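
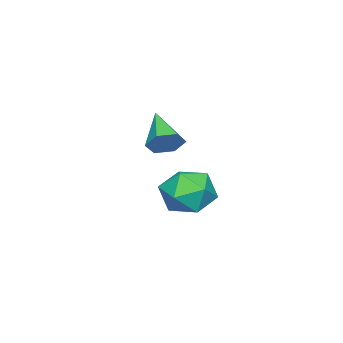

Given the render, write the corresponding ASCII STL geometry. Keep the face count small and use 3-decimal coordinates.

solid 
facet normal -0.833 0.531 0.156
outer loop
vertex -0.768 -0.607 -1.749
vertex -1.39 -1.614 -1.645
vertex -0.895 -1.12 -0.685
endloop
endfacet
facet normal -0.259 0.882 0.394
outer loop
vertex -0.768 -0.607 -1.749
vertex -0.895 -1.12 -0.685
vertex 0.156 -0.668 -1.005
endloop
endfacet
facet normal 0.189 0.970 -0.155
outer loop
vertex -0.768 -0.607 -1.749
vertex 0.156 -0.668 -1.005
vertex 0.311 -0.883 -2.163
endloop
endfacet
facet normal -0.108 0.673 -0.731
outer loop
vertex -0.768 -0.607 -1.749
vertex 0.311 -0.883 -2.163
vertex -0.645 -1.467 -2.559
endloop
endfacet
facet normal -0.740 0.402 -0.539
outer loop
vertex -0.768 -0.607 -1.749
vertex -0.645 -1.467 -2.559
vertex -1.39 -1.614 -1.645
endloop
endfacet
facet normal 0.065 0.471 0.879
outer loop
vertex 0.156 -0.668 -1.005
vertex -0.895 -1.12 -0.685
vertex 0.105 -1.713 -0.441
endloop
endfacet
facet normal -0.864 -0.096 0.495
outer loop
vertex -0.895 -1.12 -0.685
vertex -1.39 -1.614 -1.645
vertex -0.851 -2.297 -0.837
endloop
endfacet
facet normal -0.713 -0.306 -0.631
outer loop
vertex -1.39 -1.614 -1.645
vertex -0.645 -1.467 -2.559
vertex -0.696 -2.512 -1.995
endloop
endfacet
facet normal 0.309 0.133 -0.942
outer loop
vertex -0.645 -1.467 -2.559
vertex 0.311 -0.883 -2.163
vertex 0.355 -2.06 -2.315
endloop
endfacet
facet normal 0.790 0.613 -0.008
outer loop
vertex 0.311 -0.883 -2.163
vertex 0.156 -0.668 -1.005
vertex 0.85 -1.566 -1.355
endloop
endfacet
facet normal 0.108 -0.673 0.731
outer loop
vertex 0.228 -2.573 -1.251
vertex 0.105 -1.713 -0.441
vertex -0.851 -2.297 -0.837
endloop
endfacet
facet normal -0.189 -0.970 0.155
outer loop
vertex 0.228 -2.573 -1.251
vertex -0.851 -2.297 -0.837
vertex -0.696 -2.512 -1.995
endloop
endfacet
facet normal 0.259 -0.882 -0.394
outer loop
vertex 0.228 -2.573 -1.251
vertex -0.696 -2.512 -1.995
vertex 0.355 -2.06 -2.315
endloop
endfacet
facet normal 0.833 -0.531 -0.156
outer loop
vertex 0.228 -2.573 -1.251
vertex 0.355 -2.06 -2.315
vertex 0.85 -1.566 -1.355
endloop
endfacet
facet normal 0.740 -0.402 0.539
outer loop
vertex 0.228 -2.573 -1.251
vertex 0.85 -1.566 -1.355
vertex 0.105 -1.713 -0.441
endloop
endfacet
facet normal -0.309 -0.133 0.942
outer loop
vertex -0.851 -2.297 -0.837
vertex 0.105 -1.713 -0.441
vertex -0.895 -1.12 -0.685
endloop
endfacet
facet normal -0.790 -0.613 0.008
outer loop
vertex -0.696 -2.512 -1.995
vertex -0.851 -2.297 -0.837
vertex -1.39 -1.614 -1.645
endloop
endfacet
facet normal -0.065 -0.471 -0.879
outer loop
vertex 0.355 -2.06 -2.315
vertex -0.696 -2.512 -1.995
vertex -0.645 -1.467 -2.559
endloop
endfacet
facet normal 0.864 0.096 -0.495
outer loop
vertex 0.85 -1.566 -1.355
vertex 0.355 -2.06 -2.315
vertex 0.311 -0.883 -2.163
endloop
endfacet
facet normal 0.713 0.306 0.631
outer loop
vertex 0.105 -1.713 -0.441
vertex 0.85 -1.566 -1.355
vertex 0.156 -0.668 -1.005
endloop
endfacet
facet normal 0.627 0.583 -0.517
outer loop
vertex 3.86 -1.012 2.477
vertex 3.385 -0.472 2.51
vertex 3.881 -0.548 3.026
endloop
endfacet
facet normal 0.522 -0.661 0.539
outer loop
vertex 3.86 -1.012 2.477
vertex 3.881 -0.548 3.026
vertex 2.295 -1.488 3.41
endloop
endfacet
facet normal 0.627 0.584 -0.516
outer loop
vertex 3.881 -0.548 3.026
vertex 3.385 -0.472 2.51
vertex 3.406 -0.008 3.06
endloop
endfacet
facet normal 0.180 0.097 0.979
outer loop
vertex 3.881 -0.548 3.026
vertex 3.406 -0.008 3.06
vertex 2.295 -1.488 3.41
endloop
endfacet
facet normal 0.627 0.584 -0.516
outer loop
vertex 3.406 -0.008 3.06
vertex 3.385 -0.472 2.51
vertex 2.91 0.068 2.544
endloop
endfacet
facet normal -0.554 0.561 0.615
outer loop
vertex 3.406 -0.008 3.06
vertex 2.91 0.068 2.544
vertex 2.295 -1.488 3.41
endloop
endfacet
facet normal 0.626 0.583 -0.517
outer loop
vertex 2.91 0.068 2.544
vertex 3.385 -0.472 2.51
vertex 2.889 -0.397 1.994
endloop
endfacet
facet normal -0.945 0.268 -0.190
outer loop
vertex 2.91 0.068 2.544
vertex 2.889 -0.397 1.994
vertex 2.295 -1.488 3.41
endloop
endfacet
facet normal 0.626 0.584 -0.517
outer loop
vertex 2.889 -0.397 1.994
vertex 3.385 -0.472 2.51
vertex 3.364 -0.936 1.96
endloop
endfacet
facet normal -0.602 -0.491 -0.630
outer loop
vertex 2.889 -0.397 1.994
vertex 3.364 -0.936 1.96
vertex 2.295 -1.488 3.41
endloop
endfacet
facet normal 0.627 0.583 -0.516
outer loop
vertex 3.364 -0.936 1.96
vertex 3.385 -0.472 2.51
vertex 3.86 -1.012 2.477
endloop
endfacet
facet normal 0.132 -0.955 -0.267
outer loop
vertex 3.364 -0.936 1.96
vertex 3.86 -1.012 2.477
vertex 2.295 -1.488 3.41
endloop
endfacet

endsolid


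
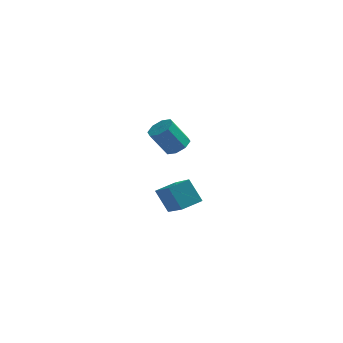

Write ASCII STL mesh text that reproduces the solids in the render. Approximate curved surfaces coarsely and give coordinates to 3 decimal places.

solid 
facet normal 0.530 0.115 -0.840
outer loop
vertex 3.847 0.918 3.151
vertex 3.537 0.537 2.903
vertex 3.51 1.084 2.961
endloop
endfacet
facet normal 0.279 0.912 0.302
outer loop
vertex 3.847 0.918 3.151
vertex 3.51 1.084 2.961
vertex 3.234 0.783 4.126
endloop
endfacet
facet normal 0.278 0.912 0.302
outer loop
vertex 3.234 0.783 4.126
vertex 3.51 1.084 2.961
vertex 2.896 0.949 3.936
endloop
endfacet
facet normal -0.530 -0.117 0.840
outer loop
vertex 3.234 0.783 4.126
vertex 2.896 0.949 3.936
vertex 2.923 0.403 3.877
endloop
endfacet
facet normal 0.531 0.115 -0.840
outer loop
vertex 3.51 1.084 2.961
vertex 3.537 0.537 2.903
vertex 3.189 0.93 2.737
endloop
endfacet
facet normal -0.370 0.923 -0.105
outer loop
vertex 3.51 1.084 2.961
vertex 3.189 0.93 2.737
vertex 2.896 0.949 3.936
endloop
endfacet
facet normal -0.370 0.923 -0.105
outer loop
vertex 2.896 0.949 3.936
vertex 3.189 0.93 2.737
vertex 2.575 0.795 3.712
endloop
endfacet
facet normal -0.530 -0.117 0.840
outer loop
vertex 2.896 0.949 3.936
vertex 2.575 0.795 3.712
vertex 2.923 0.403 3.877
endloop
endfacet
facet normal 0.530 0.115 -0.840
outer loop
vertex 3.189 0.93 2.737
vertex 3.537 0.537 2.903
vertex 3.071 0.546 2.61
endloop
endfacet
facet normal -0.801 0.395 -0.450
outer loop
vertex 3.189 0.93 2.737
vertex 3.071 0.546 2.61
vertex 2.575 0.795 3.712
endloop
endfacet
facet normal -0.801 0.395 -0.450
outer loop
vertex 2.575 0.795 3.712
vertex 3.071 0.546 2.61
vertex 2.457 0.411 3.585
endloop
endfacet
facet normal -0.529 -0.116 0.841
outer loop
vertex 2.575 0.795 3.712
vertex 2.457 0.411 3.585
vertex 2.923 0.403 3.877
endloop
endfacet
facet normal 0.530 0.116 -0.840
outer loop
vertex 3.071 0.546 2.61
vertex 3.537 0.537 2.903
vertex 3.226 0.157 2.654
endloop
endfacet
facet normal -0.764 -0.365 -0.532
outer loop
vertex 3.071 0.546 2.61
vertex 3.226 0.157 2.654
vertex 2.457 0.411 3.585
endloop
endfacet
facet normal -0.764 -0.366 -0.531
outer loop
vertex 2.457 0.411 3.585
vertex 3.226 0.157 2.654
vertex 2.613 0.022 3.629
endloop
endfacet
facet normal -0.529 -0.117 0.841
outer loop
vertex 2.457 0.411 3.585
vertex 2.613 0.022 3.629
vertex 2.923 0.403 3.877
endloop
endfacet
facet normal 0.530 0.117 -0.840
outer loop
vertex 3.226 0.157 2.654
vertex 3.537 0.537 2.903
vertex 3.564 -0.009 2.844
endloop
endfacet
facet normal -0.278 -0.912 -0.301
outer loop
vertex 3.226 0.157 2.654
vertex 3.564 -0.009 2.844
vertex 2.613 0.022 3.629
endloop
endfacet
facet normal -0.279 -0.912 -0.302
outer loop
vertex 2.613 0.022 3.629
vertex 3.564 -0.009 2.844
vertex 2.95 -0.144 3.819
endloop
endfacet
facet normal -0.530 -0.115 0.840
outer loop
vertex 2.613 0.022 3.629
vertex 2.95 -0.144 3.819
vertex 2.923 0.403 3.877
endloop
endfacet
facet normal 0.530 0.117 -0.840
outer loop
vertex 3.564 -0.009 2.844
vertex 3.537 0.537 2.903
vertex 3.885 0.145 3.068
endloop
endfacet
facet normal 0.370 -0.923 0.105
outer loop
vertex 3.564 -0.009 2.844
vertex 3.885 0.145 3.068
vertex 2.95 -0.144 3.819
endloop
endfacet
facet normal 0.370 -0.923 0.105
outer loop
vertex 2.95 -0.144 3.819
vertex 3.885 0.145 3.068
vertex 3.271 0.01 4.043
endloop
endfacet
facet normal -0.531 -0.115 0.840
outer loop
vertex 2.95 -0.144 3.819
vertex 3.271 0.01 4.043
vertex 2.923 0.403 3.877
endloop
endfacet
facet normal 0.529 0.116 -0.841
outer loop
vertex 3.885 0.145 3.068
vertex 3.537 0.537 2.903
vertex 4.003 0.529 3.195
endloop
endfacet
facet normal 0.801 -0.395 0.450
outer loop
vertex 3.885 0.145 3.068
vertex 4.003 0.529 3.195
vertex 3.271 0.01 4.043
endloop
endfacet
facet normal 0.801 -0.395 0.450
outer loop
vertex 3.271 0.01 4.043
vertex 4.003 0.529 3.195
vertex 3.389 0.394 4.17
endloop
endfacet
facet normal -0.530 -0.115 0.840
outer loop
vertex 3.271 0.01 4.043
vertex 3.389 0.394 4.17
vertex 2.923 0.403 3.877
endloop
endfacet
facet normal 0.529 0.117 -0.841
outer loop
vertex 4.003 0.529 3.195
vertex 3.537 0.537 2.903
vertex 3.847 0.918 3.151
endloop
endfacet
facet normal 0.764 0.366 0.532
outer loop
vertex 4.003 0.529 3.195
vertex 3.847 0.918 3.151
vertex 3.389 0.394 4.17
endloop
endfacet
facet normal 0.765 0.365 0.531
outer loop
vertex 3.389 0.394 4.17
vertex 3.847 0.918 3.151
vertex 3.234 0.783 4.126
endloop
endfacet
facet normal -0.530 -0.116 0.840
outer loop
vertex 3.389 0.394 4.17
vertex 3.234 0.783 4.126
vertex 2.923 0.403 3.877
endloop
endfacet
facet normal -0.511 0.362 0.779
outer loop
vertex 3.055 1.419 0.038
vertex 3.748 1.934 0.253
vertex 2.285 2.968 -1.187
endloop
endfacet
facet normal -0.779 -0.578 -0.242
outer loop
vertex 2.852 2.566 -2.053
vertex 3.055 1.419 0.038
vertex 2.285 2.968 -1.187
endloop
endfacet
facet normal -0.511 0.362 0.779
outer loop
vertex 2.285 2.968 -1.187
vertex 3.748 1.934 0.253
vertex 2.978 3.483 -0.972
endloop
endfacet
facet normal -0.364 0.731 -0.578
outer loop
vertex 2.978 3.483 -0.972
vertex 2.852 2.566 -2.053
vertex 2.285 2.968 -1.187
endloop
endfacet
facet normal 0.364 -0.731 0.578
outer loop
vertex 3.055 1.419 0.038
vertex 4.315 1.532 -0.613
vertex 3.748 1.934 0.253
endloop
endfacet
facet normal -0.779 -0.578 -0.242
outer loop
vertex 3.622 1.017 -0.828
vertex 3.055 1.419 0.038
vertex 2.852 2.566 -2.053
endloop
endfacet
facet normal 0.364 -0.731 0.578
outer loop
vertex 3.622 1.017 -0.828
vertex 4.315 1.532 -0.613
vertex 3.055 1.419 0.038
endloop
endfacet
facet normal 0.779 0.578 0.242
outer loop
vertex 3.748 1.934 0.253
vertex 4.315 1.532 -0.613
vertex 2.978 3.483 -0.972
endloop
endfacet
facet normal -0.364 0.731 -0.578
outer loop
vertex 3.545 3.081 -1.838
vertex 2.852 2.566 -2.053
vertex 2.978 3.483 -0.972
endloop
endfacet
facet normal 0.779 0.578 0.242
outer loop
vertex 2.978 3.483 -0.972
vertex 4.315 1.532 -0.613
vertex 3.545 3.081 -1.838
endloop
endfacet
facet normal 0.511 -0.362 -0.779
outer loop
vertex 3.545 3.081 -1.838
vertex 3.622 1.017 -0.828
vertex 2.852 2.566 -2.053
endloop
endfacet
facet normal 0.511 -0.362 -0.779
outer loop
vertex 4.315 1.532 -0.613
vertex 3.622 1.017 -0.828
vertex 3.545 3.081 -1.838
endloop
endfacet

endsolid


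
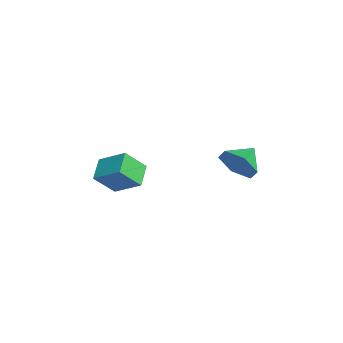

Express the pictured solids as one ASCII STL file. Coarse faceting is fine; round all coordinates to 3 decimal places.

solid 
facet normal 0.675 -0.640 -0.367
outer loop
vertex -0.092 3.507 3.376
vertex -0.748 3.291 2.545
vertex -0.028 4.093 2.471
endloop
endfacet
facet normal 0.216 0.813 0.541
outer loop
vertex -0.092 3.507 3.376
vertex -0.028 4.093 2.471
vertex -1.652 4.149 3.035
endloop
endfacet
facet normal 0.675 -0.640 -0.366
outer loop
vertex -0.028 4.093 2.471
vertex -0.748 3.291 2.545
vertex -0.683 3.877 1.64
endloop
endfacet
facet normal -0.043 0.975 -0.220
outer loop
vertex -0.028 4.093 2.471
vertex -0.683 3.877 1.64
vertex -1.652 4.149 3.035
endloop
endfacet
facet normal 0.675 -0.640 -0.366
outer loop
vertex -0.683 3.877 1.64
vertex -0.748 3.291 2.545
vertex -1.403 3.075 1.714
endloop
endfacet
facet normal -0.645 0.529 -0.551
outer loop
vertex -0.683 3.877 1.64
vertex -1.403 3.075 1.714
vertex -1.652 4.149 3.035
endloop
endfacet
facet normal 0.676 -0.639 -0.367
outer loop
vertex -1.403 3.075 1.714
vertex -0.748 3.291 2.545
vertex -1.467 2.489 2.618
endloop
endfacet
facet normal -0.989 -0.080 -0.122
outer loop
vertex -1.403 3.075 1.714
vertex -1.467 2.489 2.618
vertex -1.652 4.149 3.035
endloop
endfacet
facet normal 0.676 -0.639 -0.367
outer loop
vertex -1.467 2.489 2.618
vertex -0.748 3.291 2.545
vertex -0.812 2.705 3.449
endloop
endfacet
facet normal -0.731 -0.242 0.639
outer loop
vertex -1.467 2.489 2.618
vertex -0.812 2.705 3.449
vertex -1.652 4.149 3.035
endloop
endfacet
facet normal 0.675 -0.640 -0.367
outer loop
vertex -0.812 2.705 3.449
vertex -0.748 3.291 2.545
vertex -0.092 3.507 3.376
endloop
endfacet
facet normal -0.128 0.204 0.971
outer loop
vertex -0.812 2.705 3.449
vertex -0.092 3.507 3.376
vertex -1.652 4.149 3.035
endloop
endfacet
facet normal -0.465 -0.710 -0.529
outer loop
vertex 1.159 -3.287 3.256
vertex 0.089 -2.973 3.775
vertex 0.922 -2.342 2.195
endloop
endfacet
facet normal 0.870 -0.255 -0.422
outer loop
vertex 1.651 -1.227 3.025
vertex 1.159 -3.287 3.256
vertex 0.922 -2.342 2.195
endloop
endfacet
facet normal -0.464 -0.711 -0.529
outer loop
vertex 0.922 -2.342 2.195
vertex 0.089 -2.973 3.775
vertex -0.148 -2.029 2.714
endloop
endfacet
facet normal -0.165 0.656 -0.736
outer loop
vertex -0.148 -2.029 2.714
vertex 1.651 -1.227 3.025
vertex 0.922 -2.342 2.195
endloop
endfacet
facet normal 0.165 -0.656 0.737
outer loop
vertex 1.159 -3.287 3.256
vertex 0.818 -1.858 4.605
vertex 0.089 -2.973 3.775
endloop
endfacet
facet normal 0.870 -0.255 -0.421
outer loop
vertex 1.888 -2.171 4.086
vertex 1.159 -3.287 3.256
vertex 1.651 -1.227 3.025
endloop
endfacet
facet normal 0.165 -0.656 0.737
outer loop
vertex 1.888 -2.171 4.086
vertex 0.818 -1.858 4.605
vertex 1.159 -3.287 3.256
endloop
endfacet
facet normal -0.870 0.255 0.421
outer loop
vertex 0.089 -2.973 3.775
vertex 0.818 -1.858 4.605
vertex -0.148 -2.029 2.714
endloop
endfacet
facet normal -0.165 0.656 -0.737
outer loop
vertex 0.581 -0.913 3.544
vertex 1.651 -1.227 3.025
vertex -0.148 -2.029 2.714
endloop
endfacet
facet normal -0.870 0.255 0.421
outer loop
vertex -0.148 -2.029 2.714
vertex 0.818 -1.858 4.605
vertex 0.581 -0.913 3.544
endloop
endfacet
facet normal 0.465 0.711 0.528
outer loop
vertex 0.581 -0.913 3.544
vertex 1.888 -2.171 4.086
vertex 1.651 -1.227 3.025
endloop
endfacet
facet normal 0.464 0.710 0.529
outer loop
vertex 0.818 -1.858 4.605
vertex 1.888 -2.171 4.086
vertex 0.581 -0.913 3.544
endloop
endfacet

endsolid


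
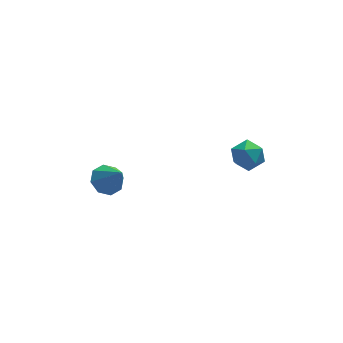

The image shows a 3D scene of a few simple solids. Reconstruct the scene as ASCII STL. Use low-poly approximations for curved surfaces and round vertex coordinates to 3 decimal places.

solid 
facet normal -0.324 0.520 -0.791
outer loop
vertex -2.85 4.507 1.691
vertex -3.373 3.925 1.523
vertex -3.39 4.59 1.967
endloop
endfacet
facet normal 0.447 0.540 0.713
outer loop
vertex -2.85 4.507 1.691
vertex -3.39 4.59 1.967
vertex -2.867 3.115 2.757
endloop
endfacet
facet normal -0.324 0.520 -0.791
outer loop
vertex -3.39 4.59 1.967
vertex -3.373 3.925 1.523
vertex -3.92 4.284 1.983
endloop
endfacet
facet normal -0.206 0.404 0.891
outer loop
vertex -3.39 4.59 1.967
vertex -3.92 4.284 1.983
vertex -2.867 3.115 2.757
endloop
endfacet
facet normal -0.325 0.519 -0.791
outer loop
vertex -3.92 4.284 1.983
vertex -3.373 3.925 1.523
vertex -4.13 3.767 1.73
endloop
endfacet
facet normal -0.658 -0.098 0.747
outer loop
vertex -3.92 4.284 1.983
vertex -4.13 3.767 1.73
vertex -2.867 3.115 2.757
endloop
endfacet
facet normal -0.325 0.519 -0.791
outer loop
vertex -4.13 3.767 1.73
vertex -3.373 3.925 1.523
vertex -3.896 3.343 1.356
endloop
endfacet
facet normal -0.643 -0.675 0.362
outer loop
vertex -4.13 3.767 1.73
vertex -3.896 3.343 1.356
vertex -2.867 3.115 2.757
endloop
endfacet
facet normal -0.326 0.519 -0.790
outer loop
vertex -3.896 3.343 1.356
vertex -3.373 3.925 1.523
vertex -3.356 3.26 1.079
endloop
endfacet
facet normal -0.170 -0.985 -0.036
outer loop
vertex -3.896 3.343 1.356
vertex -3.356 3.26 1.079
vertex -2.867 3.115 2.757
endloop
endfacet
facet normal -0.324 0.520 -0.791
outer loop
vertex -3.356 3.26 1.079
vertex -3.373 3.925 1.523
vertex -2.826 3.566 1.063
endloop
endfacet
facet normal 0.484 -0.849 -0.214
outer loop
vertex -3.356 3.26 1.079
vertex -2.826 3.566 1.063
vertex -2.867 3.115 2.757
endloop
endfacet
facet normal -0.325 0.518 -0.791
outer loop
vertex -2.826 3.566 1.063
vertex -3.373 3.925 1.523
vertex -2.617 4.083 1.316
endloop
endfacet
facet normal 0.936 -0.345 -0.069
outer loop
vertex -2.826 3.566 1.063
vertex -2.617 4.083 1.316
vertex -2.867 3.115 2.757
endloop
endfacet
facet normal -0.325 0.520 -0.790
outer loop
vertex -2.617 4.083 1.316
vertex -3.373 3.925 1.523
vertex -2.85 4.507 1.691
endloop
endfacet
facet normal 0.922 0.229 0.314
outer loop
vertex -2.617 4.083 1.316
vertex -2.85 4.507 1.691
vertex -2.867 3.115 2.757
endloop
endfacet
facet normal 0.407 0.799 -0.443
outer loop
vertex 2.627 2.376 3.009
vertex 2.276 2.87 3.577
vertex 3.034 2.558 3.71
endloop
endfacet
facet normal 0.817 0.222 -0.532
outer loop
vertex 2.627 2.376 3.009
vertex 3.034 2.558 3.71
vertex 3.049 1.783 3.41
endloop
endfacet
facet normal 0.428 -0.277 -0.860
outer loop
vertex 2.627 2.376 3.009
vertex 3.049 1.783 3.41
vertex 2.3 1.617 3.091
endloop
endfacet
facet normal -0.223 -0.009 -0.975
outer loop
vertex 2.627 2.376 3.009
vertex 2.3 1.617 3.091
vertex 1.822 2.289 3.194
endloop
endfacet
facet normal -0.236 0.656 -0.717
outer loop
vertex 2.627 2.376 3.009
vertex 1.822 2.289 3.194
vertex 2.276 2.87 3.577
endloop
endfacet
facet normal 0.993 -0.025 0.115
outer loop
vertex 3.049 1.783 3.41
vertex 3.034 2.558 3.71
vertex 2.958 1.911 4.226
endloop
endfacet
facet normal 0.329 0.909 0.258
outer loop
vertex 3.034 2.558 3.71
vertex 2.276 2.87 3.577
vertex 2.48 2.583 4.329
endloop
endfacet
facet normal -0.711 0.678 -0.186
outer loop
vertex 2.276 2.87 3.577
vertex 1.822 2.289 3.194
vertex 1.731 2.417 4.01
endloop
endfacet
facet normal -0.691 -0.399 -0.602
outer loop
vertex 1.822 2.289 3.194
vertex 2.3 1.617 3.091
vertex 1.746 1.642 3.71
endloop
endfacet
facet normal 0.362 -0.834 -0.417
outer loop
vertex 2.3 1.617 3.091
vertex 3.049 1.783 3.41
vertex 2.504 1.33 3.843
endloop
endfacet
facet normal 0.223 0.009 0.975
outer loop
vertex 2.153 1.824 4.411
vertex 2.958 1.911 4.226
vertex 2.48 2.583 4.329
endloop
endfacet
facet normal -0.428 0.277 0.860
outer loop
vertex 2.153 1.824 4.411
vertex 2.48 2.583 4.329
vertex 1.731 2.417 4.01
endloop
endfacet
facet normal -0.817 -0.222 0.532
outer loop
vertex 2.153 1.824 4.411
vertex 1.731 2.417 4.01
vertex 1.746 1.642 3.71
endloop
endfacet
facet normal -0.407 -0.799 0.443
outer loop
vertex 2.153 1.824 4.411
vertex 1.746 1.642 3.71
vertex 2.504 1.33 3.843
endloop
endfacet
facet normal 0.236 -0.656 0.717
outer loop
vertex 2.153 1.824 4.411
vertex 2.504 1.33 3.843
vertex 2.958 1.911 4.226
endloop
endfacet
facet normal 0.691 0.399 0.602
outer loop
vertex 2.48 2.583 4.329
vertex 2.958 1.911 4.226
vertex 3.034 2.558 3.71
endloop
endfacet
facet normal -0.362 0.834 0.417
outer loop
vertex 1.731 2.417 4.01
vertex 2.48 2.583 4.329
vertex 2.276 2.87 3.577
endloop
endfacet
facet normal -0.993 0.025 -0.115
outer loop
vertex 1.746 1.642 3.71
vertex 1.731 2.417 4.01
vertex 1.822 2.289 3.194
endloop
endfacet
facet normal -0.329 -0.909 -0.258
outer loop
vertex 2.504 1.33 3.843
vertex 1.746 1.642 3.71
vertex 2.3 1.617 3.091
endloop
endfacet
facet normal 0.711 -0.678 0.186
outer loop
vertex 2.958 1.911 4.226
vertex 2.504 1.33 3.843
vertex 3.049 1.783 3.41
endloop
endfacet

endsolid


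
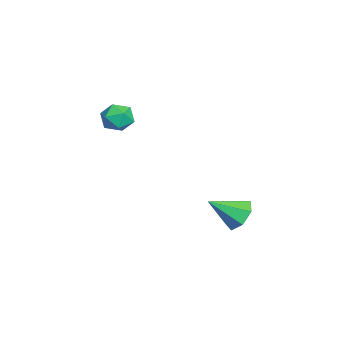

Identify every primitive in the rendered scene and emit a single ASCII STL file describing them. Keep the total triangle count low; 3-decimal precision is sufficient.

solid 
facet normal -0.546 -0.569 0.614
outer loop
vertex -2.211 -0.537 1.304
vertex -1.72 -1.131 1.19
vertex -1.594 -0.627 1.769
endloop
endfacet
facet normal -0.587 0.119 0.801
outer loop
vertex -2.211 -0.537 1.304
vertex -1.594 -0.627 1.769
vertex -1.792 0.082 1.519
endloop
endfacet
facet normal -0.840 0.485 0.243
outer loop
vertex -2.211 -0.537 1.304
vertex -1.792 0.082 1.519
vertex -2.041 0.018 0.785
endloop
endfacet
facet normal -0.957 0.023 -0.289
outer loop
vertex -2.211 -0.537 1.304
vertex -2.041 0.018 0.785
vertex -1.997 -0.732 0.581
endloop
endfacet
facet normal -0.775 -0.629 -0.060
outer loop
vertex -2.211 -0.537 1.304
vertex -1.997 -0.732 0.581
vertex -1.72 -1.131 1.19
endloop
endfacet
facet normal 0.073 0.350 0.934
outer loop
vertex -1.792 0.082 1.519
vertex -1.594 -0.627 1.769
vertex -1.043 -0.128 1.539
endloop
endfacet
facet normal 0.140 -0.762 0.633
outer loop
vertex -1.594 -0.627 1.769
vertex -1.72 -1.131 1.19
vertex -0.999 -0.878 1.335
endloop
endfacet
facet normal -0.229 -0.859 -0.459
outer loop
vertex -1.72 -1.131 1.19
vertex -1.997 -0.732 0.581
vertex -1.248 -0.942 0.601
endloop
endfacet
facet normal -0.523 0.195 -0.830
outer loop
vertex -1.997 -0.732 0.581
vertex -2.041 0.018 0.785
vertex -1.446 -0.233 0.351
endloop
endfacet
facet normal -0.337 0.941 0.032
outer loop
vertex -2.041 0.018 0.785
vertex -1.792 0.082 1.519
vertex -1.32 0.271 0.93
endloop
endfacet
facet normal 0.957 -0.023 0.289
outer loop
vertex -0.829 -0.323 0.816
vertex -1.043 -0.128 1.539
vertex -0.999 -0.878 1.335
endloop
endfacet
facet normal 0.840 -0.485 -0.243
outer loop
vertex -0.829 -0.323 0.816
vertex -0.999 -0.878 1.335
vertex -1.248 -0.942 0.601
endloop
endfacet
facet normal 0.587 -0.119 -0.801
outer loop
vertex -0.829 -0.323 0.816
vertex -1.248 -0.942 0.601
vertex -1.446 -0.233 0.351
endloop
endfacet
facet normal 0.546 0.569 -0.614
outer loop
vertex -0.829 -0.323 0.816
vertex -1.446 -0.233 0.351
vertex -1.32 0.271 0.93
endloop
endfacet
facet normal 0.775 0.629 0.060
outer loop
vertex -0.829 -0.323 0.816
vertex -1.32 0.271 0.93
vertex -1.043 -0.128 1.539
endloop
endfacet
facet normal 0.523 -0.195 0.830
outer loop
vertex -0.999 -0.878 1.335
vertex -1.043 -0.128 1.539
vertex -1.594 -0.627 1.769
endloop
endfacet
facet normal 0.337 -0.941 -0.032
outer loop
vertex -1.248 -0.942 0.601
vertex -0.999 -0.878 1.335
vertex -1.72 -1.131 1.19
endloop
endfacet
facet normal -0.073 -0.350 -0.934
outer loop
vertex -1.446 -0.233 0.351
vertex -1.248 -0.942 0.601
vertex -1.997 -0.732 0.581
endloop
endfacet
facet normal -0.140 0.762 -0.633
outer loop
vertex -1.32 0.271 0.93
vertex -1.446 -0.233 0.351
vertex -2.041 0.018 0.785
endloop
endfacet
facet normal 0.229 0.859 0.459
outer loop
vertex -1.043 -0.128 1.539
vertex -1.32 0.271 0.93
vertex -1.792 0.082 1.519
endloop
endfacet
facet normal -0.193 0.786 -0.587
outer loop
vertex -0.716 5.024 -3.877
vertex -1.227 4.527 -4.375
vertex -1.443 4.996 -3.675
endloop
endfacet
facet normal 0.254 0.213 0.944
outer loop
vertex -0.716 5.024 -3.877
vertex -1.443 4.996 -3.675
vertex -0.913 3.253 -3.425
endloop
endfacet
facet normal -0.192 0.787 -0.587
outer loop
vertex -1.443 4.996 -3.675
vertex -1.227 4.527 -4.375
vertex -2.007 4.615 -4.001
endloop
endfacet
facet normal -0.488 -0.023 0.872
outer loop
vertex -1.443 4.996 -3.675
vertex -2.007 4.615 -4.001
vertex -0.913 3.253 -3.425
endloop
endfacet
facet normal -0.193 0.786 -0.587
outer loop
vertex -2.007 4.615 -4.001
vertex -1.227 4.527 -4.375
vertex -1.984 4.167 -4.608
endloop
endfacet
facet normal -0.798 -0.499 0.338
outer loop
vertex -2.007 4.615 -4.001
vertex -1.984 4.167 -4.608
vertex -0.913 3.253 -3.425
endloop
endfacet
facet normal -0.194 0.786 -0.586
outer loop
vertex -1.984 4.167 -4.608
vertex -1.227 4.527 -4.375
vertex -1.39 3.991 -5.04
endloop
endfacet
facet normal -0.444 -0.857 -0.261
outer loop
vertex -1.984 4.167 -4.608
vertex -1.39 3.991 -5.04
vertex -0.913 3.253 -3.425
endloop
endfacet
facet normal -0.194 0.786 -0.586
outer loop
vertex -1.39 3.991 -5.04
vertex -1.227 4.527 -4.375
vertex -0.674 4.218 -4.972
endloop
endfacet
facet normal 0.307 -0.828 -0.469
outer loop
vertex -1.39 3.991 -5.04
vertex -0.674 4.218 -4.972
vertex -0.913 3.253 -3.425
endloop
endfacet
facet normal -0.193 0.787 -0.586
outer loop
vertex -0.674 4.218 -4.972
vertex -1.227 4.527 -4.375
vertex -0.373 4.678 -4.454
endloop
endfacet
facet normal 0.891 -0.434 -0.133
outer loop
vertex -0.674 4.218 -4.972
vertex -0.373 4.678 -4.454
vertex -0.913 3.253 -3.425
endloop
endfacet
facet normal -0.193 0.787 -0.587
outer loop
vertex -0.373 4.678 -4.454
vertex -1.227 4.527 -4.375
vertex -0.716 5.024 -3.877
endloop
endfacet
facet normal 0.867 0.030 0.497
outer loop
vertex -0.373 4.678 -4.454
vertex -0.716 5.024 -3.877
vertex -0.913 3.253 -3.425
endloop
endfacet

endsolid


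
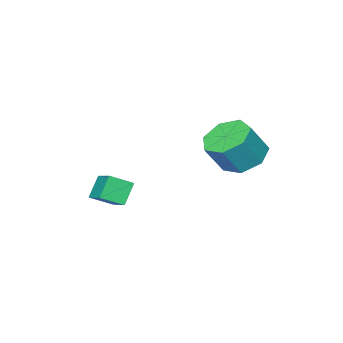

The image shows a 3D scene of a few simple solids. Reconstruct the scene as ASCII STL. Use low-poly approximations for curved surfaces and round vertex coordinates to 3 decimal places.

solid 
facet normal -0.525 0.113 -0.843
outer loop
vertex -2.815 4.303 1.862
vertex -3.554 3.675 2.238
vertex -3.474 4.708 2.327
endloop
endfacet
facet normal 0.437 0.886 -0.153
outer loop
vertex -2.815 4.303 1.862
vertex -3.474 4.708 2.327
vertex -2.027 4.132 3.126
endloop
endfacet
facet normal 0.438 0.886 -0.154
outer loop
vertex -2.027 4.132 3.126
vertex -3.474 4.708 2.327
vertex -2.685 4.538 3.591
endloop
endfacet
facet normal 0.526 -0.114 0.843
outer loop
vertex -2.027 4.132 3.126
vertex -2.685 4.538 3.591
vertex -2.766 3.505 3.502
endloop
endfacet
facet normal -0.525 0.113 -0.843
outer loop
vertex -3.474 4.708 2.327
vertex -3.554 3.675 2.238
vertex -4.193 4.336 2.725
endloop
endfacet
facet normal -0.298 0.904 0.307
outer loop
vertex -3.474 4.708 2.327
vertex -4.193 4.336 2.725
vertex -2.685 4.538 3.591
endloop
endfacet
facet normal -0.298 0.904 0.308
outer loop
vertex -2.685 4.538 3.591
vertex -4.193 4.336 2.725
vertex -3.404 4.165 3.99
endloop
endfacet
facet normal 0.527 -0.114 0.842
outer loop
vertex -2.685 4.538 3.591
vertex -3.404 4.165 3.99
vertex -2.766 3.505 3.502
endloop
endfacet
facet normal -0.525 0.114 -0.843
outer loop
vertex -4.193 4.336 2.725
vertex -3.554 3.675 2.238
vertex -4.431 3.466 2.756
endloop
endfacet
facet normal -0.809 0.240 0.537
outer loop
vertex -4.193 4.336 2.725
vertex -4.431 3.466 2.756
vertex -3.404 4.165 3.99
endloop
endfacet
facet normal -0.809 0.241 0.536
outer loop
vertex -3.404 4.165 3.99
vertex -4.431 3.466 2.756
vertex -3.643 3.295 4.021
endloop
endfacet
facet normal 0.526 -0.115 0.843
outer loop
vertex -3.404 4.165 3.99
vertex -3.643 3.295 4.021
vertex -2.766 3.505 3.502
endloop
endfacet
facet normal -0.525 0.114 -0.843
outer loop
vertex -4.431 3.466 2.756
vertex -3.554 3.675 2.238
vertex -4.009 2.754 2.397
endloop
endfacet
facet normal -0.711 -0.603 0.361
outer loop
vertex -4.431 3.466 2.756
vertex -4.009 2.754 2.397
vertex -3.643 3.295 4.021
endloop
endfacet
facet normal -0.711 -0.603 0.361
outer loop
vertex -3.643 3.295 4.021
vertex -4.009 2.754 2.397
vertex -3.221 2.583 3.662
endloop
endfacet
facet normal 0.526 -0.113 0.843
outer loop
vertex -3.643 3.295 4.021
vertex -3.221 2.583 3.662
vertex -2.766 3.505 3.502
endloop
endfacet
facet normal -0.525 0.114 -0.843
outer loop
vertex -4.009 2.754 2.397
vertex -3.554 3.675 2.238
vertex -3.244 2.735 1.918
endloop
endfacet
facet normal -0.078 -0.993 -0.086
outer loop
vertex -4.009 2.754 2.397
vertex -3.244 2.735 1.918
vertex -3.221 2.583 3.662
endloop
endfacet
facet normal -0.077 -0.993 -0.086
outer loop
vertex -3.221 2.583 3.662
vertex -3.244 2.735 1.918
vertex -2.456 2.565 3.183
endloop
endfacet
facet normal 0.525 -0.113 0.843
outer loop
vertex -3.221 2.583 3.662
vertex -2.456 2.565 3.183
vertex -2.766 3.505 3.502
endloop
endfacet
facet normal -0.526 0.114 -0.843
outer loop
vertex -3.244 2.735 1.918
vertex -3.554 3.675 2.238
vertex -2.713 3.425 1.68
endloop
endfacet
facet normal 0.615 -0.635 -0.468
outer loop
vertex -3.244 2.735 1.918
vertex -2.713 3.425 1.68
vertex -2.456 2.565 3.183
endloop
endfacet
facet normal 0.614 -0.635 -0.469
outer loop
vertex -2.456 2.565 3.183
vertex -2.713 3.425 1.68
vertex -1.925 3.254 2.944
endloop
endfacet
facet normal 0.526 -0.113 0.843
outer loop
vertex -2.456 2.565 3.183
vertex -1.925 3.254 2.944
vertex -2.766 3.505 3.502
endloop
endfacet
facet normal -0.526 0.114 -0.843
outer loop
vertex -2.713 3.425 1.68
vertex -3.554 3.675 2.238
vertex -2.815 4.303 1.862
endloop
endfacet
facet normal 0.843 0.201 -0.498
outer loop
vertex -2.713 3.425 1.68
vertex -2.815 4.303 1.862
vertex -1.925 3.254 2.944
endloop
endfacet
facet normal 0.843 0.201 -0.498
outer loop
vertex -1.925 3.254 2.944
vertex -2.815 4.303 1.862
vertex -2.027 4.132 3.126
endloop
endfacet
facet normal 0.525 -0.114 0.843
outer loop
vertex -1.925 3.254 2.944
vertex -2.027 4.132 3.126
vertex -2.766 3.505 3.502
endloop
endfacet
facet normal -0.745 0.507 -0.433
outer loop
vertex -1.033 0.172 0.203
vertex -0.367 0.409 -0.666
vertex -1.503 -1.132 -0.513
endloop
endfacet
facet normal -0.595 -0.212 0.776
outer loop
vertex -0.713 -1.669 -0.054
vertex -1.033 0.172 0.203
vertex -1.503 -1.132 -0.513
endloop
endfacet
facet normal -0.745 0.507 -0.433
outer loop
vertex -1.503 -1.132 -0.513
vertex -0.367 0.409 -0.666
vertex -0.837 -0.895 -1.382
endloop
endfacet
facet normal -0.301 -0.836 -0.459
outer loop
vertex -0.837 -0.895 -1.382
vertex -0.713 -1.669 -0.054
vertex -1.503 -1.132 -0.513
endloop
endfacet
facet normal 0.301 0.836 0.459
outer loop
vertex -1.033 0.172 0.203
vertex 0.423 -0.128 -0.207
vertex -0.367 0.409 -0.666
endloop
endfacet
facet normal -0.595 -0.212 0.776
outer loop
vertex -0.243 -0.365 0.662
vertex -1.033 0.172 0.203
vertex -0.713 -1.669 -0.054
endloop
endfacet
facet normal 0.301 0.836 0.459
outer loop
vertex -0.243 -0.365 0.662
vertex 0.423 -0.128 -0.207
vertex -1.033 0.172 0.203
endloop
endfacet
facet normal 0.595 0.212 -0.776
outer loop
vertex -0.367 0.409 -0.666
vertex 0.423 -0.128 -0.207
vertex -0.837 -0.895 -1.382
endloop
endfacet
facet normal -0.301 -0.836 -0.459
outer loop
vertex -0.047 -1.432 -0.923
vertex -0.713 -1.669 -0.054
vertex -0.837 -0.895 -1.382
endloop
endfacet
facet normal 0.595 0.212 -0.776
outer loop
vertex -0.837 -0.895 -1.382
vertex 0.423 -0.128 -0.207
vertex -0.047 -1.432 -0.923
endloop
endfacet
facet normal 0.745 -0.507 0.433
outer loop
vertex -0.047 -1.432 -0.923
vertex -0.243 -0.365 0.662
vertex -0.713 -1.669 -0.054
endloop
endfacet
facet normal 0.745 -0.507 0.433
outer loop
vertex 0.423 -0.128 -0.207
vertex -0.243 -0.365 0.662
vertex -0.047 -1.432 -0.923
endloop
endfacet

endsolid


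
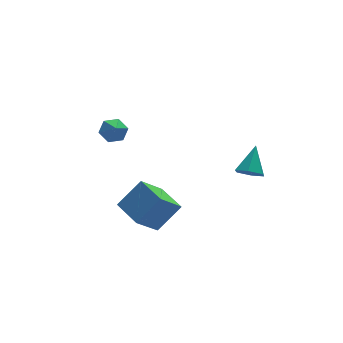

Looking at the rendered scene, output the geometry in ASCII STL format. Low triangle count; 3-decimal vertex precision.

solid 
facet normal 0.073 0.726 -0.684
outer loop
vertex -1.156 3.221 0.478
vertex -1.953 3.293 0.469
vertex -1.517 3.729 0.979
endloop
endfacet
facet normal 0.688 -0.199 0.698
outer loop
vertex -1.156 3.221 0.478
vertex -1.517 3.729 0.979
vertex -2.027 2.567 1.151
endloop
endfacet
facet normal 0.073 0.726 -0.684
outer loop
vertex -1.517 3.729 0.979
vertex -1.953 3.293 0.469
vertex -2.314 3.801 0.97
endloop
endfacet
facet normal 0.002 0.146 0.989
outer loop
vertex -1.517 3.729 0.979
vertex -2.314 3.801 0.97
vertex -2.027 2.567 1.151
endloop
endfacet
facet normal 0.075 0.727 -0.683
outer loop
vertex -2.314 3.801 0.97
vertex -1.953 3.293 0.469
vertex -2.749 3.366 0.459
endloop
endfacet
facet normal -0.729 -0.070 0.680
outer loop
vertex -2.314 3.801 0.97
vertex -2.749 3.366 0.459
vertex -2.027 2.567 1.151
endloop
endfacet
facet normal 0.075 0.727 -0.683
outer loop
vertex -2.749 3.366 0.459
vertex -1.953 3.293 0.469
vertex -2.388 2.858 -0.042
endloop
endfacet
facet normal -0.773 -0.629 0.081
outer loop
vertex -2.749 3.366 0.459
vertex -2.388 2.858 -0.042
vertex -2.027 2.567 1.151
endloop
endfacet
facet normal 0.074 0.727 -0.682
outer loop
vertex -2.388 2.858 -0.042
vertex -1.953 3.293 0.469
vertex -1.591 2.785 -0.033
endloop
endfacet
facet normal -0.087 -0.974 -0.211
outer loop
vertex -2.388 2.858 -0.042
vertex -1.591 2.785 -0.033
vertex -2.027 2.567 1.151
endloop
endfacet
facet normal 0.073 0.727 -0.683
outer loop
vertex -1.591 2.785 -0.033
vertex -1.953 3.293 0.469
vertex -1.156 3.221 0.478
endloop
endfacet
facet normal 0.645 -0.758 0.098
outer loop
vertex -1.591 2.785 -0.033
vertex -1.156 3.221 0.478
vertex -2.027 2.567 1.151
endloop
endfacet
facet normal -0.425 -0.590 -0.686
outer loop
vertex 4.19 -2.566 -0.59
vertex 3.452 -2.405 -0.271
vertex 3.753 -1.929 -0.867
endloop
endfacet
facet normal 0.837 0.425 -0.344
outer loop
vertex 4.19 -2.566 -0.59
vertex 3.753 -1.929 -0.867
vertex 4.208 -1.355 0.951
endloop
endfacet
facet normal -0.425 -0.590 -0.686
outer loop
vertex 3.753 -1.929 -0.867
vertex 3.452 -2.405 -0.271
vertex 3.015 -1.769 -0.547
endloop
endfacet
facet normal 0.068 0.946 -0.316
outer loop
vertex 3.753 -1.929 -0.867
vertex 3.015 -1.769 -0.547
vertex 4.208 -1.355 0.951
endloop
endfacet
facet normal -0.425 -0.590 -0.687
outer loop
vertex 3.015 -1.769 -0.547
vertex 3.452 -2.405 -0.271
vertex 2.714 -2.245 0.048
endloop
endfacet
facet normal -0.611 0.739 0.282
outer loop
vertex 3.015 -1.769 -0.547
vertex 2.714 -2.245 0.048
vertex 4.208 -1.355 0.951
endloop
endfacet
facet normal -0.425 -0.590 -0.687
outer loop
vertex 2.714 -2.245 0.048
vertex 3.452 -2.405 -0.271
vertex 3.15 -2.881 0.325
endloop
endfacet
facet normal -0.523 0.013 0.852
outer loop
vertex 2.714 -2.245 0.048
vertex 3.15 -2.881 0.325
vertex 4.208 -1.355 0.951
endloop
endfacet
facet normal -0.425 -0.590 -0.687
outer loop
vertex 3.15 -2.881 0.325
vertex 3.452 -2.405 -0.271
vertex 3.888 -3.042 0.006
endloop
endfacet
facet normal 0.246 -0.509 0.825
outer loop
vertex 3.15 -2.881 0.325
vertex 3.888 -3.042 0.006
vertex 4.208 -1.355 0.951
endloop
endfacet
facet normal -0.425 -0.590 -0.687
outer loop
vertex 3.888 -3.042 0.006
vertex 3.452 -2.405 -0.271
vertex 4.19 -2.566 -0.59
endloop
endfacet
facet normal 0.926 -0.303 0.227
outer loop
vertex 3.888 -3.042 0.006
vertex 4.19 -2.566 -0.59
vertex 4.208 -1.355 0.951
endloop
endfacet
facet normal -0.701 -0.084 -0.708
outer loop
vertex -3.454 -4.798 -0.418
vertex -3.878 -3.104 -0.2
vertex -2.192 -4.314 -1.724
endloop
endfacet
facet normal 0.241 -0.963 -0.124
outer loop
vertex -0.882 -4.156 -0.4
vertex -3.454 -4.798 -0.418
vertex -2.192 -4.314 -1.724
endloop
endfacet
facet normal -0.701 -0.085 -0.708
outer loop
vertex -2.192 -4.314 -1.724
vertex -3.878 -3.104 -0.2
vertex -2.616 -2.62 -1.507
endloop
endfacet
facet normal 0.671 0.257 -0.695
outer loop
vertex -2.616 -2.62 -1.507
vertex -0.882 -4.156 -0.4
vertex -2.192 -4.314 -1.724
endloop
endfacet
facet normal -0.671 -0.257 0.695
outer loop
vertex -3.454 -4.798 -0.418
vertex -2.568 -2.946 1.124
vertex -3.878 -3.104 -0.2
endloop
endfacet
facet normal 0.241 -0.963 -0.124
outer loop
vertex -2.144 -4.64 0.907
vertex -3.454 -4.798 -0.418
vertex -0.882 -4.156 -0.4
endloop
endfacet
facet normal -0.672 -0.257 0.695
outer loop
vertex -2.144 -4.64 0.907
vertex -2.568 -2.946 1.124
vertex -3.454 -4.798 -0.418
endloop
endfacet
facet normal -0.241 0.963 0.124
outer loop
vertex -3.878 -3.104 -0.2
vertex -2.568 -2.946 1.124
vertex -2.616 -2.62 -1.507
endloop
endfacet
facet normal 0.672 0.258 -0.695
outer loop
vertex -1.306 -2.462 -0.182
vertex -0.882 -4.156 -0.4
vertex -2.616 -2.62 -1.507
endloop
endfacet
facet normal -0.241 0.963 0.124
outer loop
vertex -2.616 -2.62 -1.507
vertex -2.568 -2.946 1.124
vertex -1.306 -2.462 -0.182
endloop
endfacet
facet normal 0.701 0.084 0.708
outer loop
vertex -1.306 -2.462 -0.182
vertex -2.144 -4.64 0.907
vertex -0.882 -4.156 -0.4
endloop
endfacet
facet normal 0.701 0.085 0.708
outer loop
vertex -2.568 -2.946 1.124
vertex -2.144 -4.64 0.907
vertex -1.306 -2.462 -0.182
endloop
endfacet

endsolid


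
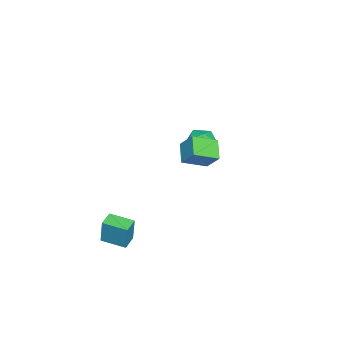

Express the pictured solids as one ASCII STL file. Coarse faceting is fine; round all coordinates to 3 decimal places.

solid 
facet normal -0.527 0.750 -0.399
outer loop
vertex 1.881 2.107 4.146
vertex 2.94 2.497 3.481
vertex 1.543 1.345 3.161
endloop
endfacet
facet normal -0.808 -0.298 0.508
outer loop
vertex 2.36 0.183 3.779
vertex 1.881 2.107 4.146
vertex 1.543 1.345 3.161
endloop
endfacet
facet normal -0.528 0.750 -0.398
outer loop
vertex 1.543 1.345 3.161
vertex 2.94 2.497 3.481
vertex 2.601 1.736 2.496
endloop
endfacet
facet normal -0.262 -0.590 -0.764
outer loop
vertex 2.601 1.736 2.496
vertex 2.36 0.183 3.779
vertex 1.543 1.345 3.161
endloop
endfacet
facet normal 0.262 0.590 0.763
outer loop
vertex 1.881 2.107 4.146
vertex 3.757 1.335 4.099
vertex 2.94 2.497 3.481
endloop
endfacet
facet normal -0.808 -0.298 0.508
outer loop
vertex 2.699 0.944 4.764
vertex 1.881 2.107 4.146
vertex 2.36 0.183 3.779
endloop
endfacet
facet normal 0.262 0.590 0.764
outer loop
vertex 2.699 0.944 4.764
vertex 3.757 1.335 4.099
vertex 1.881 2.107 4.146
endloop
endfacet
facet normal 0.808 0.298 -0.508
outer loop
vertex 2.94 2.497 3.481
vertex 3.757 1.335 4.099
vertex 2.601 1.736 2.496
endloop
endfacet
facet normal -0.262 -0.590 -0.764
outer loop
vertex 3.419 0.573 3.114
vertex 2.36 0.183 3.779
vertex 2.601 1.736 2.496
endloop
endfacet
facet normal 0.808 0.298 -0.508
outer loop
vertex 2.601 1.736 2.496
vertex 3.757 1.335 4.099
vertex 3.419 0.573 3.114
endloop
endfacet
facet normal 0.527 -0.751 0.399
outer loop
vertex 3.419 0.573 3.114
vertex 2.699 0.944 4.764
vertex 2.36 0.183 3.779
endloop
endfacet
facet normal 0.528 -0.750 0.399
outer loop
vertex 3.757 1.335 4.099
vertex 2.699 0.944 4.764
vertex 3.419 0.573 3.114
endloop
endfacet
facet normal -0.989 0.097 0.115
outer loop
vertex 2.661 -3.723 -2.473
vertex 2.786 -2.248 -2.648
vertex 2.455 -3.898 -4.101
endloop
endfacet
facet normal -0.083 -0.990 0.117
outer loop
vertex 3.414 -3.992 -4.212
vertex 2.661 -3.723 -2.473
vertex 2.455 -3.898 -4.101
endloop
endfacet
facet normal -0.989 0.097 0.115
outer loop
vertex 2.455 -3.898 -4.101
vertex 2.786 -2.248 -2.648
vertex 2.58 -2.423 -4.275
endloop
endfacet
facet normal -0.125 -0.106 -0.987
outer loop
vertex 2.58 -2.423 -4.275
vertex 3.414 -3.992 -4.212
vertex 2.455 -3.898 -4.101
endloop
endfacet
facet normal 0.125 0.106 0.986
outer loop
vertex 2.661 -3.723 -2.473
vertex 3.745 -2.342 -2.759
vertex 2.786 -2.248 -2.648
endloop
endfacet
facet normal -0.083 -0.990 0.117
outer loop
vertex 3.62 -3.817 -2.585
vertex 2.661 -3.723 -2.473
vertex 3.414 -3.992 -4.212
endloop
endfacet
facet normal 0.126 0.106 0.986
outer loop
vertex 3.62 -3.817 -2.585
vertex 3.745 -2.342 -2.759
vertex 2.661 -3.723 -2.473
endloop
endfacet
facet normal 0.083 0.990 -0.117
outer loop
vertex 2.786 -2.248 -2.648
vertex 3.745 -2.342 -2.759
vertex 2.58 -2.423 -4.275
endloop
endfacet
facet normal -0.126 -0.106 -0.986
outer loop
vertex 3.539 -2.517 -4.387
vertex 3.414 -3.992 -4.212
vertex 2.58 -2.423 -4.275
endloop
endfacet
facet normal 0.083 0.990 -0.117
outer loop
vertex 2.58 -2.423 -4.275
vertex 3.745 -2.342 -2.759
vertex 3.539 -2.517 -4.387
endloop
endfacet
facet normal 0.989 -0.097 -0.115
outer loop
vertex 3.539 -2.517 -4.387
vertex 3.62 -3.817 -2.585
vertex 3.414 -3.992 -4.212
endloop
endfacet
facet normal 0.989 -0.097 -0.115
outer loop
vertex 3.745 -2.342 -2.759
vertex 3.62 -3.817 -2.585
vertex 3.539 -2.517 -4.387
endloop
endfacet
facet normal -0.102 0.911 -0.400
outer loop
vertex -2.466 0.423 -0.229
vertex -3.443 0.426 0.026
vertex -2.752 0.785 0.668
endloop
endfacet
facet normal 0.560 0.815 -0.150
outer loop
vertex -2.466 0.423 -0.229
vertex -2.752 0.785 0.668
vertex -1.929 0.206 0.597
endloop
endfacet
facet normal 0.841 0.248 -0.482
outer loop
vertex -2.466 0.423 -0.229
vertex -1.929 0.206 0.597
vertex -2.111 -0.512 -0.09
endloop
endfacet
facet normal 0.352 -0.005 -0.936
outer loop
vertex -2.466 0.423 -0.229
vertex -2.111 -0.512 -0.09
vertex -3.047 -0.375 -0.443
endloop
endfacet
facet normal -0.230 0.405 -0.885
outer loop
vertex -2.466 0.423 -0.229
vertex -3.047 -0.375 -0.443
vertex -3.443 0.426 0.026
endloop
endfacet
facet normal 0.513 0.663 0.545
outer loop
vertex -1.929 0.206 0.597
vertex -2.752 0.785 0.668
vertex -2.573 0.075 1.363
endloop
endfacet
facet normal -0.556 0.819 0.141
outer loop
vertex -2.752 0.785 0.668
vertex -3.443 0.426 0.026
vertex -3.509 0.212 1.01
endloop
endfacet
facet normal -0.765 -0.001 -0.644
outer loop
vertex -3.443 0.426 0.026
vertex -3.047 -0.375 -0.443
vertex -3.691 -0.506 0.323
endloop
endfacet
facet normal 0.176 -0.666 -0.725
outer loop
vertex -3.047 -0.375 -0.443
vertex -2.111 -0.512 -0.09
vertex -2.868 -1.085 0.252
endloop
endfacet
facet normal 0.967 -0.254 0.010
outer loop
vertex -2.111 -0.512 -0.09
vertex -1.929 0.206 0.597
vertex -2.177 -0.726 0.894
endloop
endfacet
facet normal -0.352 0.005 0.936
outer loop
vertex -3.154 -0.723 1.149
vertex -2.573 0.075 1.363
vertex -3.509 0.212 1.01
endloop
endfacet
facet normal -0.841 -0.248 0.482
outer loop
vertex -3.154 -0.723 1.149
vertex -3.509 0.212 1.01
vertex -3.691 -0.506 0.323
endloop
endfacet
facet normal -0.560 -0.815 0.150
outer loop
vertex -3.154 -0.723 1.149
vertex -3.691 -0.506 0.323
vertex -2.868 -1.085 0.252
endloop
endfacet
facet normal 0.102 -0.911 0.400
outer loop
vertex -3.154 -0.723 1.149
vertex -2.868 -1.085 0.252
vertex -2.177 -0.726 0.894
endloop
endfacet
facet normal 0.230 -0.405 0.885
outer loop
vertex -3.154 -0.723 1.149
vertex -2.177 -0.726 0.894
vertex -2.573 0.075 1.363
endloop
endfacet
facet normal -0.176 0.666 0.725
outer loop
vertex -3.509 0.212 1.01
vertex -2.573 0.075 1.363
vertex -2.752 0.785 0.668
endloop
endfacet
facet normal -0.967 0.254 -0.010
outer loop
vertex -3.691 -0.506 0.323
vertex -3.509 0.212 1.01
vertex -3.443 0.426 0.026
endloop
endfacet
facet normal -0.513 -0.663 -0.545
outer loop
vertex -2.868 -1.085 0.252
vertex -3.691 -0.506 0.323
vertex -3.047 -0.375 -0.443
endloop
endfacet
facet normal 0.556 -0.819 -0.141
outer loop
vertex -2.177 -0.726 0.894
vertex -2.868 -1.085 0.252
vertex -2.111 -0.512 -0.09
endloop
endfacet
facet normal 0.765 0.001 0.644
outer loop
vertex -2.573 0.075 1.363
vertex -2.177 -0.726 0.894
vertex -1.929 0.206 0.597
endloop
endfacet

endsolid


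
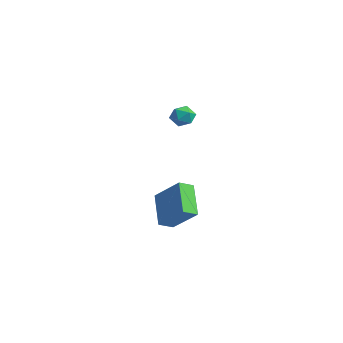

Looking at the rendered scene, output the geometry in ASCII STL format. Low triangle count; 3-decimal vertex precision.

solid 
facet normal -0.174 0.871 0.459
outer loop
vertex 2.796 4.46 3.503
vertex 3.157 4.236 4.065
vertex 3.489 4.576 3.545
endloop
endfacet
facet normal -0.145 0.958 -0.249
outer loop
vertex 2.796 4.46 3.503
vertex 3.489 4.576 3.545
vertex 3.203 4.374 2.934
endloop
endfacet
facet normal -0.644 0.540 -0.542
outer loop
vertex 2.796 4.46 3.503
vertex 3.203 4.374 2.934
vertex 2.693 3.908 3.076
endloop
endfacet
facet normal -0.981 0.195 -0.016
outer loop
vertex 2.796 4.46 3.503
vertex 2.693 3.908 3.076
vertex 2.665 3.823 3.775
endloop
endfacet
facet normal -0.691 0.399 0.603
outer loop
vertex 2.796 4.46 3.503
vertex 2.665 3.823 3.775
vertex 3.157 4.236 4.065
endloop
endfacet
facet normal 0.493 0.730 -0.472
outer loop
vertex 3.203 4.374 2.934
vertex 3.489 4.576 3.545
vertex 3.815 4.097 3.145
endloop
endfacet
facet normal 0.446 0.592 0.672
outer loop
vertex 3.489 4.576 3.545
vertex 3.157 4.236 4.065
vertex 3.787 4.012 3.844
endloop
endfacet
facet normal -0.390 -0.171 0.905
outer loop
vertex 3.157 4.236 4.065
vertex 2.665 3.823 3.775
vertex 3.277 3.546 3.986
endloop
endfacet
facet normal -0.858 -0.504 -0.096
outer loop
vertex 2.665 3.823 3.775
vertex 2.693 3.908 3.076
vertex 2.991 3.344 3.375
endloop
endfacet
facet normal -0.313 0.054 -0.948
outer loop
vertex 2.693 3.908 3.076
vertex 3.203 4.374 2.934
vertex 3.323 3.684 2.855
endloop
endfacet
facet normal 0.981 -0.195 0.016
outer loop
vertex 3.684 3.46 3.417
vertex 3.815 4.097 3.145
vertex 3.787 4.012 3.844
endloop
endfacet
facet normal 0.644 -0.540 0.542
outer loop
vertex 3.684 3.46 3.417
vertex 3.787 4.012 3.844
vertex 3.277 3.546 3.986
endloop
endfacet
facet normal 0.145 -0.958 0.249
outer loop
vertex 3.684 3.46 3.417
vertex 3.277 3.546 3.986
vertex 2.991 3.344 3.375
endloop
endfacet
facet normal 0.174 -0.871 -0.459
outer loop
vertex 3.684 3.46 3.417
vertex 2.991 3.344 3.375
vertex 3.323 3.684 2.855
endloop
endfacet
facet normal 0.691 -0.399 -0.603
outer loop
vertex 3.684 3.46 3.417
vertex 3.323 3.684 2.855
vertex 3.815 4.097 3.145
endloop
endfacet
facet normal 0.858 0.504 0.096
outer loop
vertex 3.787 4.012 3.844
vertex 3.815 4.097 3.145
vertex 3.489 4.576 3.545
endloop
endfacet
facet normal 0.313 -0.054 0.948
outer loop
vertex 3.277 3.546 3.986
vertex 3.787 4.012 3.844
vertex 3.157 4.236 4.065
endloop
endfacet
facet normal -0.493 -0.730 0.472
outer loop
vertex 2.991 3.344 3.375
vertex 3.277 3.546 3.986
vertex 2.665 3.823 3.775
endloop
endfacet
facet normal -0.446 -0.592 -0.672
outer loop
vertex 3.323 3.684 2.855
vertex 2.991 3.344 3.375
vertex 2.693 3.908 3.076
endloop
endfacet
facet normal 0.390 0.171 -0.905
outer loop
vertex 3.815 4.097 3.145
vertex 3.323 3.684 2.855
vertex 3.203 4.374 2.934
endloop
endfacet
facet normal -0.690 0.289 0.663
outer loop
vertex 2.907 3.952 -1.123
vertex 2.914 4.78 -1.476
vertex 1.431 3.41 -2.423
endloop
endfacet
facet normal -0.007 -0.920 0.392
outer loop
vertex 2.846 2.82 -3.784
vertex 2.907 3.952 -1.123
vertex 1.431 3.41 -2.423
endloop
endfacet
facet normal -0.690 0.289 0.663
outer loop
vertex 1.431 3.41 -2.423
vertex 2.914 4.78 -1.476
vertex 1.438 4.238 -2.776
endloop
endfacet
facet normal -0.724 -0.266 -0.637
outer loop
vertex 1.438 4.238 -2.776
vertex 2.846 2.82 -3.784
vertex 1.431 3.41 -2.423
endloop
endfacet
facet normal 0.724 0.266 0.637
outer loop
vertex 2.907 3.952 -1.123
vertex 4.329 4.19 -2.837
vertex 2.914 4.78 -1.476
endloop
endfacet
facet normal -0.007 -0.920 0.392
outer loop
vertex 4.322 3.362 -2.484
vertex 2.907 3.952 -1.123
vertex 2.846 2.82 -3.784
endloop
endfacet
facet normal 0.724 0.266 0.637
outer loop
vertex 4.322 3.362 -2.484
vertex 4.329 4.19 -2.837
vertex 2.907 3.952 -1.123
endloop
endfacet
facet normal 0.007 0.920 -0.392
outer loop
vertex 2.914 4.78 -1.476
vertex 4.329 4.19 -2.837
vertex 1.438 4.238 -2.776
endloop
endfacet
facet normal -0.724 -0.266 -0.637
outer loop
vertex 2.853 3.648 -4.137
vertex 2.846 2.82 -3.784
vertex 1.438 4.238 -2.776
endloop
endfacet
facet normal 0.007 0.920 -0.392
outer loop
vertex 1.438 4.238 -2.776
vertex 4.329 4.19 -2.837
vertex 2.853 3.648 -4.137
endloop
endfacet
facet normal 0.690 -0.289 -0.663
outer loop
vertex 2.853 3.648 -4.137
vertex 4.322 3.362 -2.484
vertex 2.846 2.82 -3.784
endloop
endfacet
facet normal 0.690 -0.289 -0.663
outer loop
vertex 4.329 4.19 -2.837
vertex 4.322 3.362 -2.484
vertex 2.853 3.648 -4.137
endloop
endfacet

endsolid


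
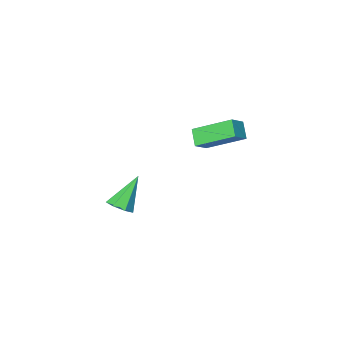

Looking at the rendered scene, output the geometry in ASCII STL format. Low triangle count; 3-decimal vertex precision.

solid 
facet normal 0.576 0.137 -0.806
outer loop
vertex 0.901 -3.36 -3.185
vertex 0.384 -3.052 -3.502
vertex 0.867 -2.776 -3.11
endloop
endfacet
facet normal 0.598 -0.068 0.798
outer loop
vertex 0.901 -3.36 -3.185
vertex 0.867 -2.776 -3.11
vertex -0.704 -3.308 -1.978
endloop
endfacet
facet normal 0.576 0.136 -0.806
outer loop
vertex 0.867 -2.776 -3.11
vertex 0.384 -3.052 -3.502
vertex 0.47 -2.399 -3.33
endloop
endfacet
facet normal 0.264 0.678 0.686
outer loop
vertex 0.867 -2.776 -3.11
vertex 0.47 -2.399 -3.33
vertex -0.704 -3.308 -1.978
endloop
endfacet
facet normal 0.577 0.136 -0.805
outer loop
vertex 0.47 -2.399 -3.33
vertex 0.384 -3.052 -3.502
vertex 0.009 -2.514 -3.68
endloop
endfacet
facet normal -0.404 0.882 0.242
outer loop
vertex 0.47 -2.399 -3.33
vertex 0.009 -2.514 -3.68
vertex -0.704 -3.308 -1.978
endloop
endfacet
facet normal 0.576 0.135 -0.806
outer loop
vertex 0.009 -2.514 -3.68
vertex 0.384 -3.052 -3.502
vertex -0.17 -3.033 -3.895
endloop
endfacet
facet normal -0.900 0.391 -0.195
outer loop
vertex 0.009 -2.514 -3.68
vertex -0.17 -3.033 -3.895
vertex -0.704 -3.308 -1.978
endloop
endfacet
facet normal 0.576 0.136 -0.806
outer loop
vertex -0.17 -3.033 -3.895
vertex 0.384 -3.052 -3.502
vertex 0.069 -3.567 -3.814
endloop
endfacet
facet normal -0.853 -0.427 -0.299
outer loop
vertex -0.17 -3.033 -3.895
vertex 0.069 -3.567 -3.814
vertex -0.704 -3.308 -1.978
endloop
endfacet
facet normal 0.576 0.136 -0.806
outer loop
vertex 0.069 -3.567 -3.814
vertex 0.384 -3.052 -3.502
vertex 0.545 -3.712 -3.498
endloop
endfacet
facet normal -0.297 -0.955 0.010
outer loop
vertex 0.069 -3.567 -3.814
vertex 0.545 -3.712 -3.498
vertex -0.704 -3.308 -1.978
endloop
endfacet
facet normal 0.575 0.135 -0.807
outer loop
vertex 0.545 -3.712 -3.498
vertex 0.384 -3.052 -3.502
vertex 0.901 -3.36 -3.185
endloop
endfacet
facet normal 0.348 -0.795 0.497
outer loop
vertex 0.545 -3.712 -3.498
vertex 0.901 -3.36 -3.185
vertex -0.704 -3.308 -1.978
endloop
endfacet
facet normal -0.793 -0.277 -0.543
outer loop
vertex -2.382 -0.579 1.853
vertex -3.519 0.782 2.819
vertex -2.167 0.051 1.218
endloop
endfacet
facet normal 0.563 -0.674 -0.478
outer loop
vertex -1.461 0.298 1.701
vertex -2.382 -0.579 1.853
vertex -2.167 0.051 1.218
endloop
endfacet
facet normal -0.793 -0.277 -0.543
outer loop
vertex -2.167 0.051 1.218
vertex -3.519 0.782 2.819
vertex -3.304 1.413 2.184
endloop
endfacet
facet normal 0.233 0.684 -0.691
outer loop
vertex -3.304 1.413 2.184
vertex -1.461 0.298 1.701
vertex -2.167 0.051 1.218
endloop
endfacet
facet normal -0.233 -0.685 0.691
outer loop
vertex -2.382 -0.579 1.853
vertex -2.813 1.029 3.302
vertex -3.519 0.782 2.819
endloop
endfacet
facet normal 0.563 -0.674 -0.479
outer loop
vertex -1.676 -0.333 2.336
vertex -2.382 -0.579 1.853
vertex -1.461 0.298 1.701
endloop
endfacet
facet normal -0.234 -0.685 0.690
outer loop
vertex -1.676 -0.333 2.336
vertex -2.813 1.029 3.302
vertex -2.382 -0.579 1.853
endloop
endfacet
facet normal -0.563 0.674 0.479
outer loop
vertex -3.519 0.782 2.819
vertex -2.813 1.029 3.302
vertex -3.304 1.413 2.184
endloop
endfacet
facet normal 0.234 0.685 -0.690
outer loop
vertex -2.598 1.659 2.667
vertex -1.461 0.298 1.701
vertex -3.304 1.413 2.184
endloop
endfacet
facet normal -0.562 0.674 0.479
outer loop
vertex -3.304 1.413 2.184
vertex -2.813 1.029 3.302
vertex -2.598 1.659 2.667
endloop
endfacet
facet normal 0.793 0.277 0.543
outer loop
vertex -2.598 1.659 2.667
vertex -1.676 -0.333 2.336
vertex -1.461 0.298 1.701
endloop
endfacet
facet normal 0.793 0.277 0.543
outer loop
vertex -2.813 1.029 3.302
vertex -1.676 -0.333 2.336
vertex -2.598 1.659 2.667
endloop
endfacet

endsolid


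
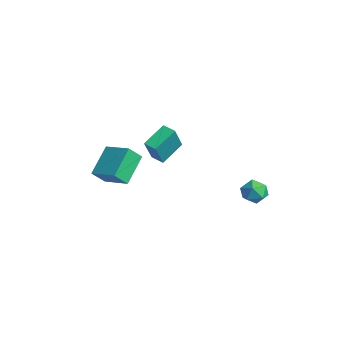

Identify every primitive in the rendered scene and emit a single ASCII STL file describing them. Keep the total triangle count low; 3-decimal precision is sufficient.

solid 
facet normal -0.349 0.382 -0.856
outer loop
vertex -2.382 -0.241 -1.683
vertex -1.64 0.126 -1.822
vertex -1.851 -1.633 -2.521
endloop
endfacet
facet normal -0.884 -0.437 0.166
outer loop
vertex -1.18 -2.366 -0.878
vertex -2.382 -0.241 -1.683
vertex -1.851 -1.633 -2.521
endloop
endfacet
facet normal -0.349 0.382 -0.856
outer loop
vertex -1.851 -1.633 -2.521
vertex -1.64 0.126 -1.822
vertex -1.108 -1.266 -2.66
endloop
endfacet
facet normal 0.311 -0.814 -0.490
outer loop
vertex -1.108 -1.266 -2.66
vertex -1.18 -2.366 -0.878
vertex -1.851 -1.633 -2.521
endloop
endfacet
facet normal -0.311 0.814 0.490
outer loop
vertex -2.382 -0.241 -1.683
vertex -0.969 -0.607 -0.179
vertex -1.64 0.126 -1.822
endloop
endfacet
facet normal -0.884 -0.437 0.165
outer loop
vertex -1.712 -0.974 -0.04
vertex -2.382 -0.241 -1.683
vertex -1.18 -2.366 -0.878
endloop
endfacet
facet normal -0.311 0.814 0.490
outer loop
vertex -1.712 -0.974 -0.04
vertex -0.969 -0.607 -0.179
vertex -2.382 -0.241 -1.683
endloop
endfacet
facet normal 0.884 0.438 -0.166
outer loop
vertex -1.64 0.126 -1.822
vertex -0.969 -0.607 -0.179
vertex -1.108 -1.266 -2.66
endloop
endfacet
facet normal 0.311 -0.814 -0.490
outer loop
vertex -0.438 -1.999 -1.017
vertex -1.18 -2.366 -0.878
vertex -1.108 -1.266 -2.66
endloop
endfacet
facet normal 0.884 0.437 -0.166
outer loop
vertex -1.108 -1.266 -2.66
vertex -0.969 -0.607 -0.179
vertex -0.438 -1.999 -1.017
endloop
endfacet
facet normal 0.349 -0.382 0.856
outer loop
vertex -0.438 -1.999 -1.017
vertex -1.712 -0.974 -0.04
vertex -1.18 -2.366 -0.878
endloop
endfacet
facet normal 0.349 -0.382 0.856
outer loop
vertex -0.969 -0.607 -0.179
vertex -1.712 -0.974 -0.04
vertex -0.438 -1.999 -1.017
endloop
endfacet
facet normal -0.866 -0.408 -0.289
outer loop
vertex -3.626 -4.564 -4.14
vertex -4.685 -3.234 -2.841
vertex -3.711 -3.728 -5.065
endloop
endfacet
facet normal 0.495 -0.621 -0.607
outer loop
vertex -2.135 -2.986 -4.539
vertex -3.626 -4.564 -4.14
vertex -3.711 -3.728 -5.065
endloop
endfacet
facet normal -0.866 -0.408 -0.289
outer loop
vertex -3.711 -3.728 -5.065
vertex -4.685 -3.234 -2.841
vertex -4.771 -2.398 -3.766
endloop
endfacet
facet normal -0.068 0.669 -0.740
outer loop
vertex -4.771 -2.398 -3.766
vertex -2.135 -2.986 -4.539
vertex -3.711 -3.728 -5.065
endloop
endfacet
facet normal 0.068 -0.669 0.740
outer loop
vertex -3.626 -4.564 -4.14
vertex -3.109 -2.492 -2.315
vertex -4.685 -3.234 -2.841
endloop
endfacet
facet normal 0.495 -0.621 -0.608
outer loop
vertex -2.049 -3.822 -3.614
vertex -3.626 -4.564 -4.14
vertex -2.135 -2.986 -4.539
endloop
endfacet
facet normal 0.068 -0.669 0.740
outer loop
vertex -2.049 -3.822 -3.614
vertex -3.109 -2.492 -2.315
vertex -3.626 -4.564 -4.14
endloop
endfacet
facet normal -0.495 0.621 0.607
outer loop
vertex -4.685 -3.234 -2.841
vertex -3.109 -2.492 -2.315
vertex -4.771 -2.398 -3.766
endloop
endfacet
facet normal -0.068 0.669 -0.740
outer loop
vertex -3.194 -1.656 -3.24
vertex -2.135 -2.986 -4.539
vertex -4.771 -2.398 -3.766
endloop
endfacet
facet normal -0.495 0.622 0.607
outer loop
vertex -4.771 -2.398 -3.766
vertex -3.109 -2.492 -2.315
vertex -3.194 -1.656 -3.24
endloop
endfacet
facet normal 0.866 0.408 0.288
outer loop
vertex -3.194 -1.656 -3.24
vertex -2.049 -3.822 -3.614
vertex -2.135 -2.986 -4.539
endloop
endfacet
facet normal 0.866 0.408 0.289
outer loop
vertex -3.109 -2.492 -2.315
vertex -2.049 -3.822 -3.614
vertex -3.194 -1.656 -3.24
endloop
endfacet
facet normal -0.804 0.294 0.518
outer loop
vertex 2.828 1.928 -3.034
vertex 3.326 2.043 -2.326
vertex 3.206 2.701 -2.886
endloop
endfacet
facet normal -0.871 0.459 -0.174
outer loop
vertex 2.828 1.928 -3.034
vertex 3.206 2.701 -2.886
vertex 3.192 2.369 -3.693
endloop
endfacet
facet normal -0.822 -0.145 -0.551
outer loop
vertex 2.828 1.928 -3.034
vertex 3.192 2.369 -3.693
vertex 3.303 1.506 -3.632
endloop
endfacet
facet normal -0.724 -0.684 -0.092
outer loop
vertex 2.828 1.928 -3.034
vertex 3.303 1.506 -3.632
vertex 3.386 1.304 -2.787
endloop
endfacet
facet normal -0.712 -0.412 0.568
outer loop
vertex 2.828 1.928 -3.034
vertex 3.386 1.304 -2.787
vertex 3.326 2.043 -2.326
endloop
endfacet
facet normal -0.323 0.877 -0.355
outer loop
vertex 3.192 2.369 -3.693
vertex 3.206 2.701 -2.886
vertex 3.914 2.756 -3.393
endloop
endfacet
facet normal -0.213 0.611 0.763
outer loop
vertex 3.206 2.701 -2.886
vertex 3.326 2.043 -2.326
vertex 3.997 2.554 -2.548
endloop
endfacet
facet normal -0.066 -0.532 0.844
outer loop
vertex 3.326 2.043 -2.326
vertex 3.386 1.304 -2.787
vertex 4.108 1.691 -2.487
endloop
endfacet
facet normal -0.085 -0.971 -0.224
outer loop
vertex 3.386 1.304 -2.787
vertex 3.303 1.506 -3.632
vertex 4.094 1.359 -3.294
endloop
endfacet
facet normal -0.243 -0.100 -0.965
outer loop
vertex 3.303 1.506 -3.632
vertex 3.192 2.369 -3.693
vertex 3.974 2.017 -3.854
endloop
endfacet
facet normal 0.724 0.684 0.092
outer loop
vertex 4.472 2.132 -3.146
vertex 3.914 2.756 -3.393
vertex 3.997 2.554 -2.548
endloop
endfacet
facet normal 0.822 0.145 0.551
outer loop
vertex 4.472 2.132 -3.146
vertex 3.997 2.554 -2.548
vertex 4.108 1.691 -2.487
endloop
endfacet
facet normal 0.871 -0.459 0.174
outer loop
vertex 4.472 2.132 -3.146
vertex 4.108 1.691 -2.487
vertex 4.094 1.359 -3.294
endloop
endfacet
facet normal 0.804 -0.294 -0.518
outer loop
vertex 4.472 2.132 -3.146
vertex 4.094 1.359 -3.294
vertex 3.974 2.017 -3.854
endloop
endfacet
facet normal 0.712 0.412 -0.568
outer loop
vertex 4.472 2.132 -3.146
vertex 3.974 2.017 -3.854
vertex 3.914 2.756 -3.393
endloop
endfacet
facet normal 0.085 0.971 0.224
outer loop
vertex 3.997 2.554 -2.548
vertex 3.914 2.756 -3.393
vertex 3.206 2.701 -2.886
endloop
endfacet
facet normal 0.243 0.100 0.965
outer loop
vertex 4.108 1.691 -2.487
vertex 3.997 2.554 -2.548
vertex 3.326 2.043 -2.326
endloop
endfacet
facet normal 0.323 -0.877 0.355
outer loop
vertex 4.094 1.359 -3.294
vertex 4.108 1.691 -2.487
vertex 3.386 1.304 -2.787
endloop
endfacet
facet normal 0.213 -0.611 -0.763
outer loop
vertex 3.974 2.017 -3.854
vertex 4.094 1.359 -3.294
vertex 3.303 1.506 -3.632
endloop
endfacet
facet normal 0.066 0.532 -0.844
outer loop
vertex 3.914 2.756 -3.393
vertex 3.974 2.017 -3.854
vertex 3.192 2.369 -3.693
endloop
endfacet

endsolid


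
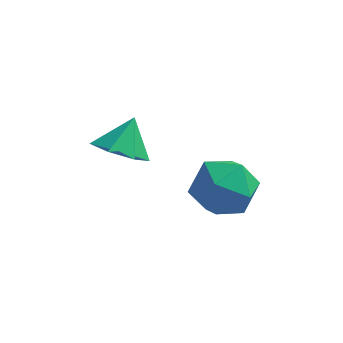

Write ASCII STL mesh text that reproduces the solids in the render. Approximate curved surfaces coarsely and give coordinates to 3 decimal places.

solid 
facet normal -0.207 -0.574 -0.792
outer loop
vertex -2.068 0.3 1.716
vertex -2.522 -0.249 2.233
vertex -2.811 0.458 1.796
endloop
endfacet
facet normal 0.202 0.978 -0.058
outer loop
vertex -2.068 0.3 1.716
vertex -2.811 0.458 1.796
vertex -2.278 0.429 3.167
endloop
endfacet
facet normal -0.207 -0.574 -0.792
outer loop
vertex -2.811 0.458 1.796
vertex -2.522 -0.249 2.233
vertex -3.336 0.083 2.205
endloop
endfacet
facet normal -0.463 0.864 0.198
outer loop
vertex -2.811 0.458 1.796
vertex -3.336 0.083 2.205
vertex -2.278 0.429 3.167
endloop
endfacet
facet normal -0.207 -0.575 -0.792
outer loop
vertex -3.336 0.083 2.205
vertex -2.522 -0.249 2.233
vertex -3.248 -0.541 2.635
endloop
endfacet
facet normal -0.691 0.342 0.637
outer loop
vertex -3.336 0.083 2.205
vertex -3.248 -0.541 2.635
vertex -2.278 0.429 3.167
endloop
endfacet
facet normal -0.208 -0.574 -0.792
outer loop
vertex -3.248 -0.541 2.635
vertex -2.522 -0.249 2.233
vertex -2.614 -0.946 2.762
endloop
endfacet
facet normal -0.312 -0.197 0.929
outer loop
vertex -3.248 -0.541 2.635
vertex -2.614 -0.946 2.762
vertex -2.278 0.429 3.167
endloop
endfacet
facet normal -0.207 -0.574 -0.792
outer loop
vertex -2.614 -0.946 2.762
vertex -2.522 -0.249 2.233
vertex -1.91 -0.826 2.491
endloop
endfacet
facet normal 0.388 -0.346 0.854
outer loop
vertex -2.614 -0.946 2.762
vertex -1.91 -0.826 2.491
vertex -2.278 0.429 3.167
endloop
endfacet
facet normal -0.207 -0.574 -0.792
outer loop
vertex -1.91 -0.826 2.491
vertex -2.522 -0.249 2.233
vertex -1.667 -0.271 2.025
endloop
endfacet
facet normal 0.883 0.007 0.469
outer loop
vertex -1.91 -0.826 2.491
vertex -1.667 -0.271 2.025
vertex -2.278 0.429 3.167
endloop
endfacet
facet normal -0.207 -0.574 -0.792
outer loop
vertex -1.667 -0.271 2.025
vertex -2.522 -0.249 2.233
vertex -2.068 0.3 1.716
endloop
endfacet
facet normal 0.800 0.596 0.063
outer loop
vertex -1.667 -0.271 2.025
vertex -2.068 0.3 1.716
vertex -2.278 0.429 3.167
endloop
endfacet
facet normal -0.608 0.706 0.363
outer loop
vertex -0.966 2.363 -0.753
vertex -0.731 2.032 0.285
vertex -0.11 2.818 -0.203
endloop
endfacet
facet normal -0.320 0.912 -0.256
outer loop
vertex -0.966 2.363 -0.753
vertex -0.11 2.818 -0.203
vertex -0.003 2.553 -1.281
endloop
endfacet
facet normal -0.498 0.431 -0.753
outer loop
vertex -0.966 2.363 -0.753
vertex -0.003 2.553 -1.281
vertex -0.558 1.603 -1.458
endloop
endfacet
facet normal -0.895 -0.073 -0.440
outer loop
vertex -0.966 2.363 -0.753
vertex -0.558 1.603 -1.458
vertex -1.007 1.281 -0.491
endloop
endfacet
facet normal -0.964 0.097 0.249
outer loop
vertex -0.966 2.363 -0.753
vertex -1.007 1.281 -0.491
vertex -0.731 2.032 0.285
endloop
endfacet
facet normal 0.390 0.902 -0.183
outer loop
vertex -0.003 2.553 -1.281
vertex -0.11 2.818 -0.203
vertex 0.827 2.339 -0.569
endloop
endfacet
facet normal -0.076 0.568 0.819
outer loop
vertex -0.11 2.818 -0.203
vertex -0.731 2.032 0.285
vertex 0.378 2.017 0.398
endloop
endfacet
facet normal -0.651 -0.416 0.634
outer loop
vertex -0.731 2.032 0.285
vertex -1.007 1.281 -0.491
vertex -0.177 1.067 0.221
endloop
endfacet
facet normal -0.541 -0.690 -0.481
outer loop
vertex -1.007 1.281 -0.491
vertex -0.558 1.603 -1.458
vertex -0.07 0.802 -0.857
endloop
endfacet
facet normal 0.102 0.124 -0.987
outer loop
vertex -0.558 1.603 -1.458
vertex -0.003 2.553 -1.281
vertex 0.551 1.588 -1.345
endloop
endfacet
facet normal 0.895 0.073 0.440
outer loop
vertex 0.786 1.257 -0.307
vertex 0.827 2.339 -0.569
vertex 0.378 2.017 0.398
endloop
endfacet
facet normal 0.498 -0.431 0.753
outer loop
vertex 0.786 1.257 -0.307
vertex 0.378 2.017 0.398
vertex -0.177 1.067 0.221
endloop
endfacet
facet normal 0.320 -0.912 0.256
outer loop
vertex 0.786 1.257 -0.307
vertex -0.177 1.067 0.221
vertex -0.07 0.802 -0.857
endloop
endfacet
facet normal 0.608 -0.706 -0.363
outer loop
vertex 0.786 1.257 -0.307
vertex -0.07 0.802 -0.857
vertex 0.551 1.588 -1.345
endloop
endfacet
facet normal 0.964 -0.097 -0.249
outer loop
vertex 0.786 1.257 -0.307
vertex 0.551 1.588 -1.345
vertex 0.827 2.339 -0.569
endloop
endfacet
facet normal 0.541 0.690 0.481
outer loop
vertex 0.378 2.017 0.398
vertex 0.827 2.339 -0.569
vertex -0.11 2.818 -0.203
endloop
endfacet
facet normal -0.102 -0.124 0.987
outer loop
vertex -0.177 1.067 0.221
vertex 0.378 2.017 0.398
vertex -0.731 2.032 0.285
endloop
endfacet
facet normal -0.390 -0.902 0.183
outer loop
vertex -0.07 0.802 -0.857
vertex -0.177 1.067 0.221
vertex -1.007 1.281 -0.491
endloop
endfacet
facet normal 0.076 -0.568 -0.819
outer loop
vertex 0.551 1.588 -1.345
vertex -0.07 0.802 -0.857
vertex -0.558 1.603 -1.458
endloop
endfacet
facet normal 0.651 0.416 -0.634
outer loop
vertex 0.827 2.339 -0.569
vertex 0.551 1.588 -1.345
vertex -0.003 2.553 -1.281
endloop
endfacet

endsolid


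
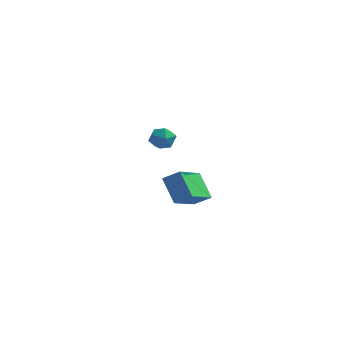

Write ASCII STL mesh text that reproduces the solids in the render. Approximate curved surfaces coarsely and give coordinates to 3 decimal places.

solid 
facet normal -0.086 0.987 -0.135
outer loop
vertex -0.208 -2.91 2.169
vertex -0.876 -2.949 2.308
vertex -0.428 -2.841 2.813
endloop
endfacet
facet normal 0.565 0.818 0.105
outer loop
vertex -0.208 -2.91 2.169
vertex -0.428 -2.841 2.813
vertex 0.132 -3.211 2.681
endloop
endfacet
facet normal 0.860 0.362 -0.358
outer loop
vertex -0.208 -2.91 2.169
vertex 0.132 -3.211 2.681
vertex 0.029 -3.547 2.094
endloop
endfacet
facet normal 0.392 0.250 -0.885
outer loop
vertex -0.208 -2.91 2.169
vertex 0.029 -3.547 2.094
vertex -0.594 -3.385 1.864
endloop
endfacet
facet normal -0.193 0.636 -0.747
outer loop
vertex -0.208 -2.91 2.169
vertex -0.594 -3.385 1.864
vertex -0.876 -2.949 2.308
endloop
endfacet
facet normal 0.489 0.480 0.728
outer loop
vertex 0.132 -3.211 2.681
vertex -0.428 -2.841 2.813
vertex -0.326 -3.435 3.136
endloop
endfacet
facet normal -0.564 0.753 0.339
outer loop
vertex -0.428 -2.841 2.813
vertex -0.876 -2.949 2.308
vertex -0.949 -3.273 2.906
endloop
endfacet
facet normal -0.737 0.186 -0.650
outer loop
vertex -0.876 -2.949 2.308
vertex -0.594 -3.385 1.864
vertex -1.052 -3.609 2.319
endloop
endfacet
facet normal 0.208 -0.439 -0.874
outer loop
vertex -0.594 -3.385 1.864
vertex 0.029 -3.547 2.094
vertex -0.492 -3.979 2.187
endloop
endfacet
facet normal 0.966 -0.258 -0.022
outer loop
vertex 0.029 -3.547 2.094
vertex 0.132 -3.211 2.681
vertex -0.044 -3.871 2.692
endloop
endfacet
facet normal -0.392 -0.250 0.885
outer loop
vertex -0.712 -3.91 2.831
vertex -0.326 -3.435 3.136
vertex -0.949 -3.273 2.906
endloop
endfacet
facet normal -0.860 -0.362 0.358
outer loop
vertex -0.712 -3.91 2.831
vertex -0.949 -3.273 2.906
vertex -1.052 -3.609 2.319
endloop
endfacet
facet normal -0.565 -0.818 -0.105
outer loop
vertex -0.712 -3.91 2.831
vertex -1.052 -3.609 2.319
vertex -0.492 -3.979 2.187
endloop
endfacet
facet normal 0.086 -0.987 0.135
outer loop
vertex -0.712 -3.91 2.831
vertex -0.492 -3.979 2.187
vertex -0.044 -3.871 2.692
endloop
endfacet
facet normal 0.193 -0.636 0.747
outer loop
vertex -0.712 -3.91 2.831
vertex -0.044 -3.871 2.692
vertex -0.326 -3.435 3.136
endloop
endfacet
facet normal -0.208 0.439 0.874
outer loop
vertex -0.949 -3.273 2.906
vertex -0.326 -3.435 3.136
vertex -0.428 -2.841 2.813
endloop
endfacet
facet normal -0.966 0.258 0.022
outer loop
vertex -1.052 -3.609 2.319
vertex -0.949 -3.273 2.906
vertex -0.876 -2.949 2.308
endloop
endfacet
facet normal -0.489 -0.480 -0.728
outer loop
vertex -0.492 -3.979 2.187
vertex -1.052 -3.609 2.319
vertex -0.594 -3.385 1.864
endloop
endfacet
facet normal 0.564 -0.753 -0.339
outer loop
vertex -0.044 -3.871 2.692
vertex -0.492 -3.979 2.187
vertex 0.029 -3.547 2.094
endloop
endfacet
facet normal 0.737 -0.186 0.650
outer loop
vertex -0.326 -3.435 3.136
vertex -0.044 -3.871 2.692
vertex 0.132 -3.211 2.681
endloop
endfacet
facet normal -0.829 -0.185 -0.528
outer loop
vertex -3.188 1.595 -2.161
vertex -3.134 3.519 -2.922
vertex -2.272 1.072 -3.416
endloop
endfacet
facet normal -0.026 -0.929 0.368
outer loop
vertex -1.426 1.261 -2.878
vertex -3.188 1.595 -2.161
vertex -2.272 1.072 -3.416
endloop
endfacet
facet normal -0.829 -0.185 -0.528
outer loop
vertex -2.272 1.072 -3.416
vertex -3.134 3.519 -2.922
vertex -2.217 2.996 -4.178
endloop
endfacet
facet normal 0.558 -0.319 -0.766
outer loop
vertex -2.217 2.996 -4.178
vertex -1.426 1.261 -2.878
vertex -2.272 1.072 -3.416
endloop
endfacet
facet normal -0.558 0.319 0.766
outer loop
vertex -3.188 1.595 -2.161
vertex -2.288 3.708 -2.384
vertex -3.134 3.519 -2.922
endloop
endfacet
facet normal -0.027 -0.930 0.368
outer loop
vertex -2.343 1.784 -1.622
vertex -3.188 1.595 -2.161
vertex -1.426 1.261 -2.878
endloop
endfacet
facet normal -0.559 0.319 0.765
outer loop
vertex -2.343 1.784 -1.622
vertex -2.288 3.708 -2.384
vertex -3.188 1.595 -2.161
endloop
endfacet
facet normal 0.026 0.930 -0.368
outer loop
vertex -3.134 3.519 -2.922
vertex -2.288 3.708 -2.384
vertex -2.217 2.996 -4.178
endloop
endfacet
facet normal 0.559 -0.318 -0.765
outer loop
vertex -1.372 3.185 -3.639
vertex -1.426 1.261 -2.878
vertex -2.217 2.996 -4.178
endloop
endfacet
facet normal 0.027 0.930 -0.368
outer loop
vertex -2.217 2.996 -4.178
vertex -2.288 3.708 -2.384
vertex -1.372 3.185 -3.639
endloop
endfacet
facet normal 0.829 0.186 0.528
outer loop
vertex -1.372 3.185 -3.639
vertex -2.343 1.784 -1.622
vertex -1.426 1.261 -2.878
endloop
endfacet
facet normal 0.829 0.185 0.528
outer loop
vertex -2.288 3.708 -2.384
vertex -2.343 1.784 -1.622
vertex -1.372 3.185 -3.639
endloop
endfacet

endsolid
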